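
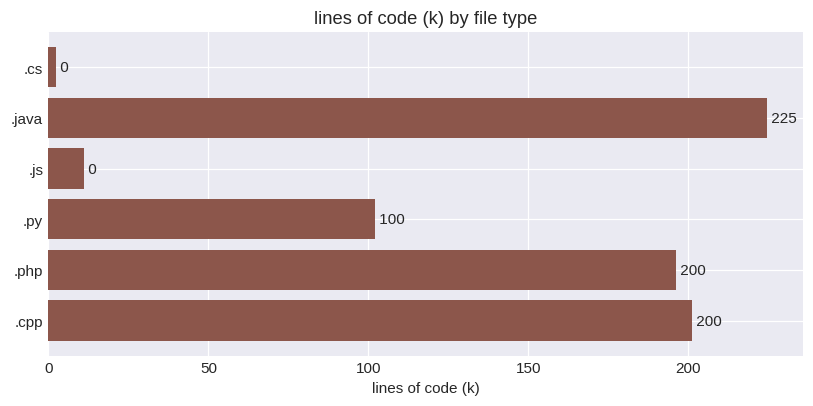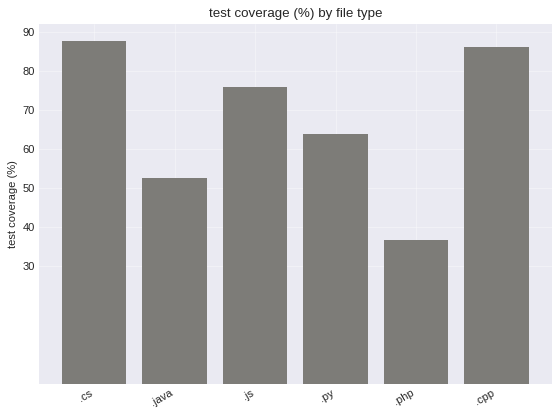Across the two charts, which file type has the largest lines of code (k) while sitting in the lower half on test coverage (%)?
Chart 2 median test coverage (%) ≈ 70; below-median file types: .java, .py, .php. Among those, .java has the highest lines of code (k) (≈ 225).

.java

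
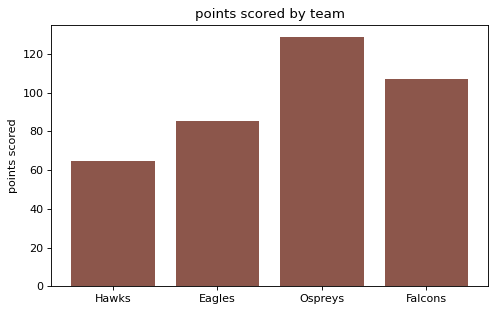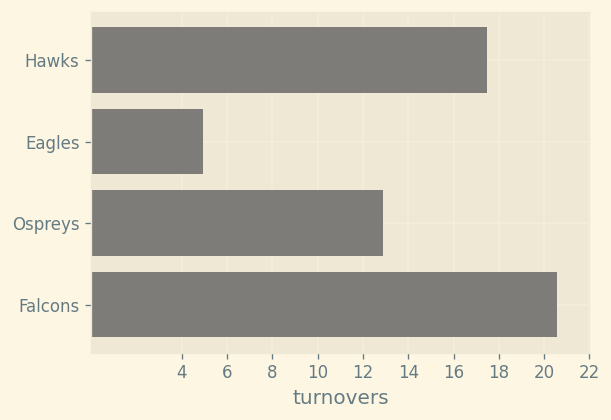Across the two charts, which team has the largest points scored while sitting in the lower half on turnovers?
Chart 2 median turnovers ≈ 16; below-median teams: Eagles, Ospreys. Among those, Ospreys has the highest points scored (≈ 120).

Ospreys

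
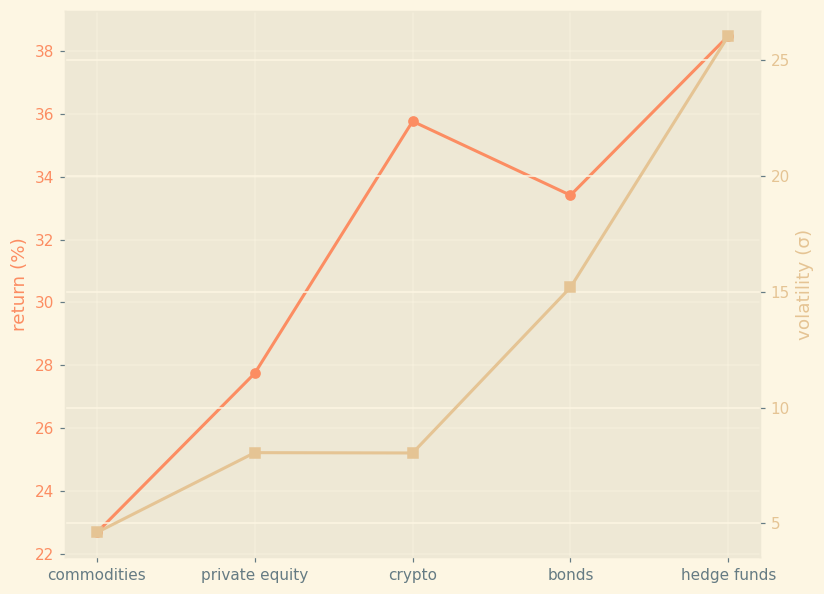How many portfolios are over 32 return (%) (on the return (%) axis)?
Above 32: crypto, bonds, hedge funds.

3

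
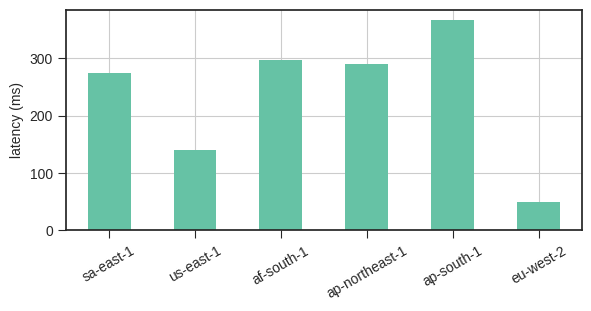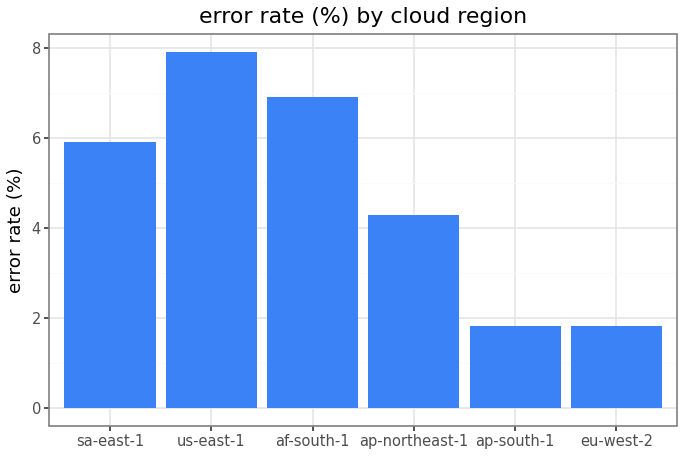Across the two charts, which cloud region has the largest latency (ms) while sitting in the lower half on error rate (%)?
Chart 2 median error rate (%) ≈ 5; below-median cloud regions: ap-northeast-1, ap-south-1, eu-west-2. Among those, ap-south-1 has the highest latency (ms) (≈ 350).

ap-south-1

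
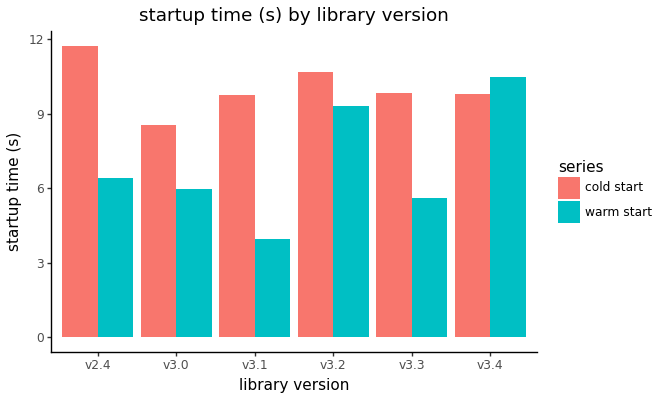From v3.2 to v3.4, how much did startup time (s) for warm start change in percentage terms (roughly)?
v3.2 ≈ 9, v3.4 ≈ 10; (10 − 9) / 9 ≈ +11.1%.

≈ +11.1%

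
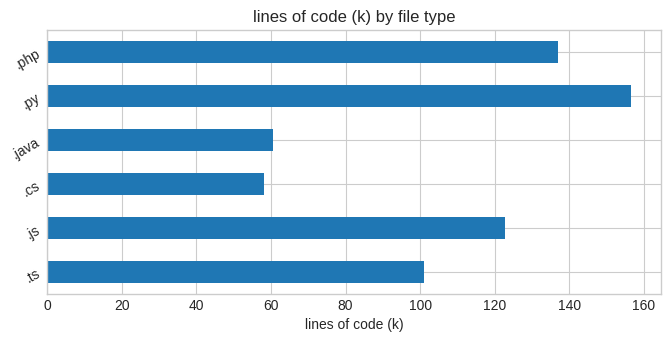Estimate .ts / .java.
.ts ≈ 100, .java ≈ 60; 100/60 ≈ 1.67.

≈ 1.67×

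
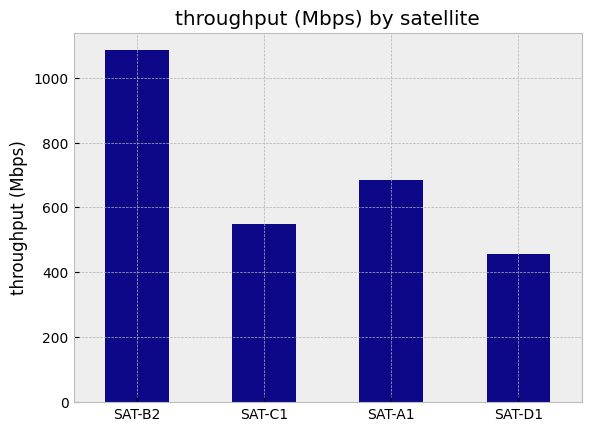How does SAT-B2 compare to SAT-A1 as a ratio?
SAT-B2 ≈ 1100, SAT-A1 ≈ 700; 1100/700 ≈ 1.57.

≈ 1.57×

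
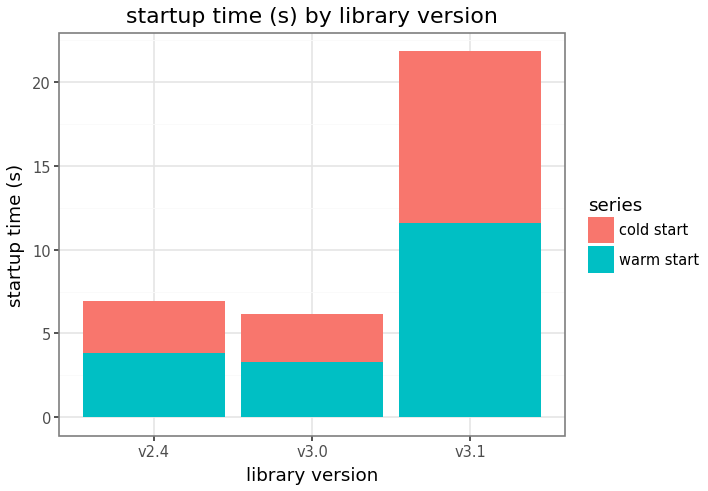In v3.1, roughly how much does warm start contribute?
≈ 12

warm start top ≈ 12, bottom ≈ 0; segment ≈ 12.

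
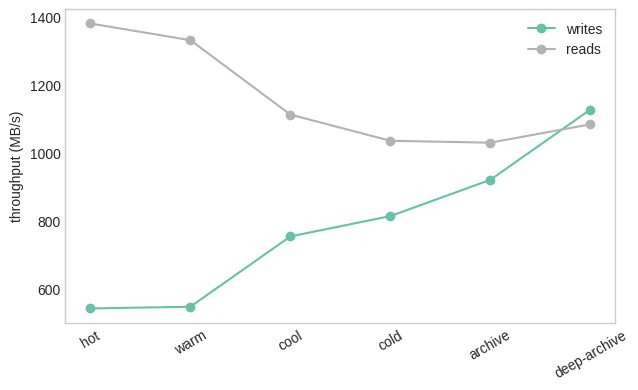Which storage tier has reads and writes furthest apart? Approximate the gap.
hot, ≈ 900 MB/s

hot: reads ≈ 1400, writes ≈ 500 → gap ≈ 900. Next-largest (warm) is only ≈ 800.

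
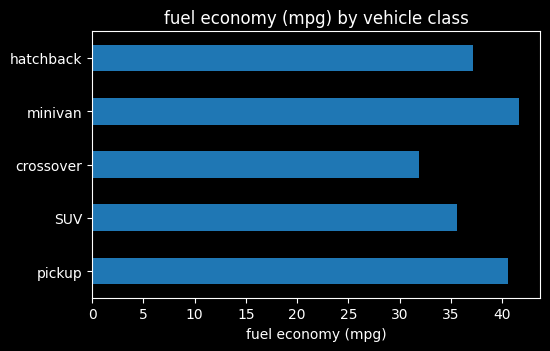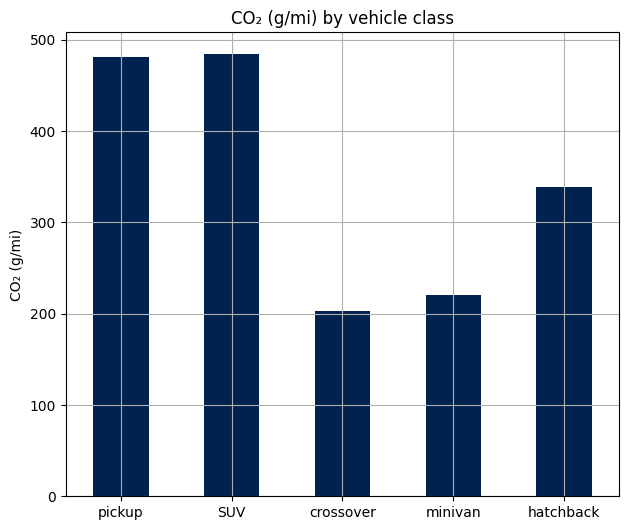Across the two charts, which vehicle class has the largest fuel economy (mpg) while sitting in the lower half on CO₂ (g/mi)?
minivan

Chart 2 median CO₂ (g/mi) ≈ 350; below-median vehicle classes: crossover, minivan. Among those, minivan has the highest fuel economy (mpg) (≈ 40).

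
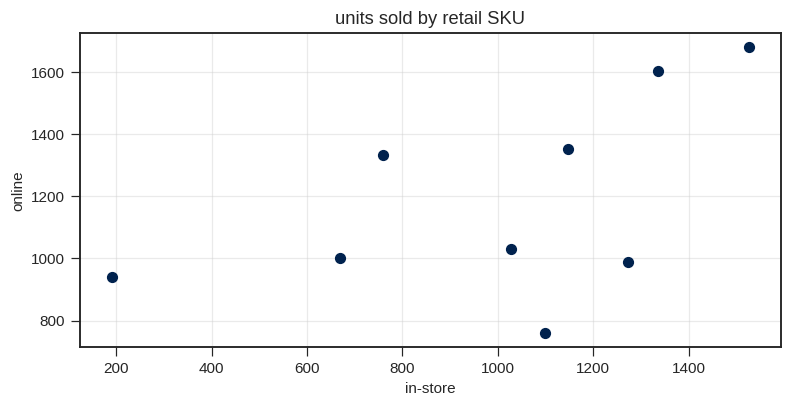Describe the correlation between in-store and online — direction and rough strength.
Points are positively correlated; moderate (|r| ≈ 0.5).

positive, moderate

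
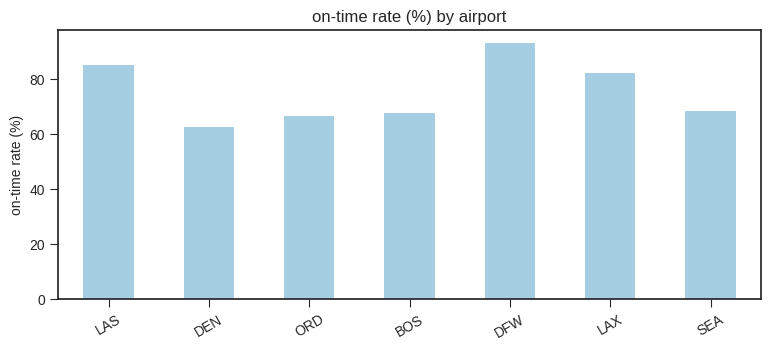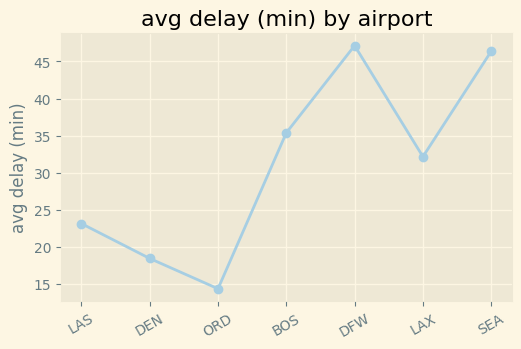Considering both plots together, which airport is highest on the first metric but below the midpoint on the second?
LAS

Chart 2 median avg delay (min) ≈ 30; below-median airports: LAS, DEN, ORD. Among those, LAS has the highest on-time rate (%) (≈ 90).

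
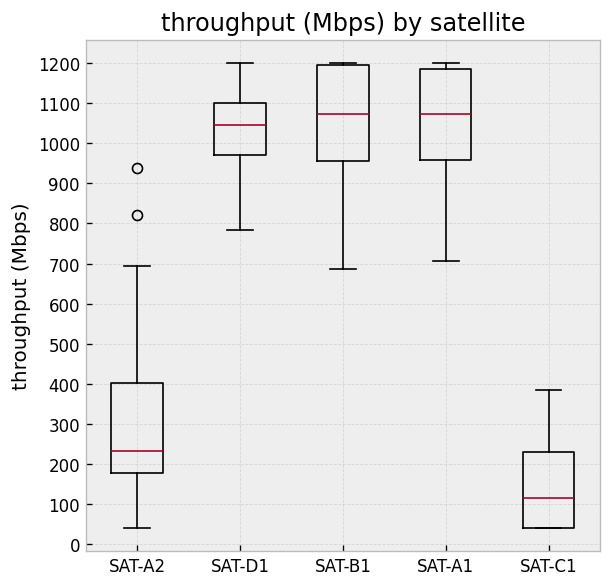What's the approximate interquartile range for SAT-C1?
Q3 ≈ 200, Q1 ≈ 0; IQR ≈ 200.

≈ 200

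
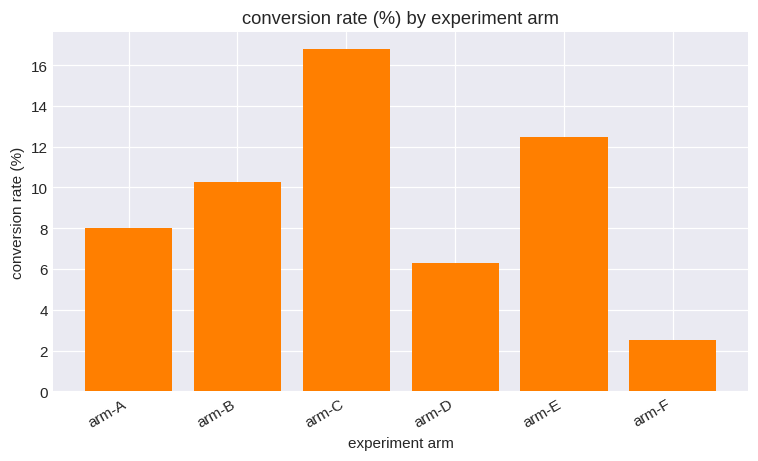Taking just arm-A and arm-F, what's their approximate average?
(8 + 2) / 2 ≈ 5.

≈ 5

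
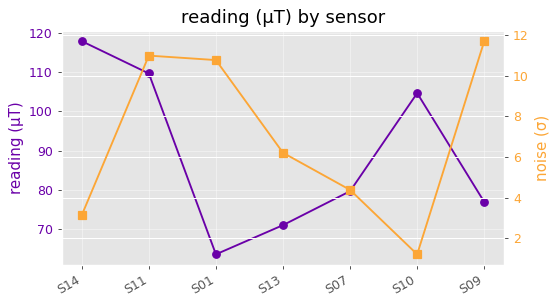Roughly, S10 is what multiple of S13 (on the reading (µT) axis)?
S10 ≈ 105, S13 ≈ 70; 105/70 ≈ 1.5.

≈ 1.5×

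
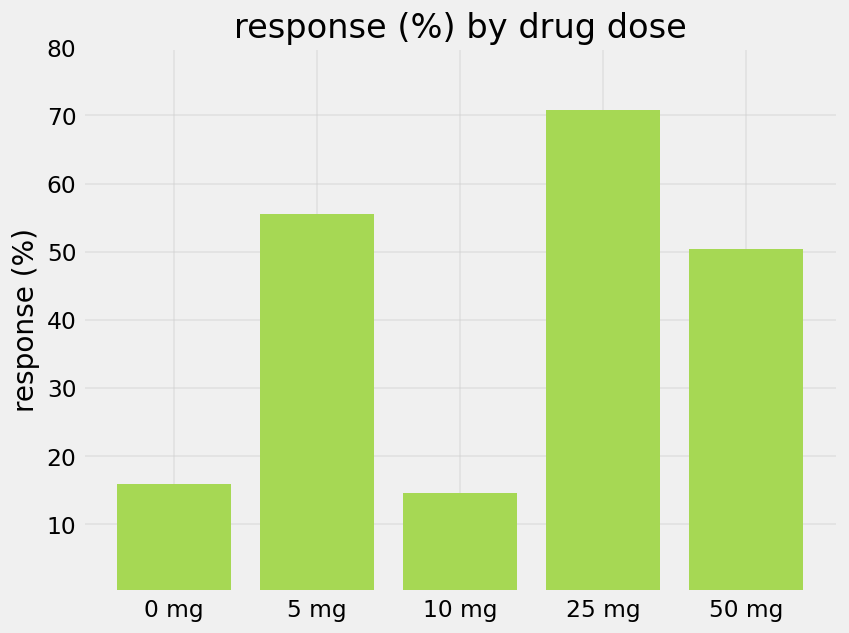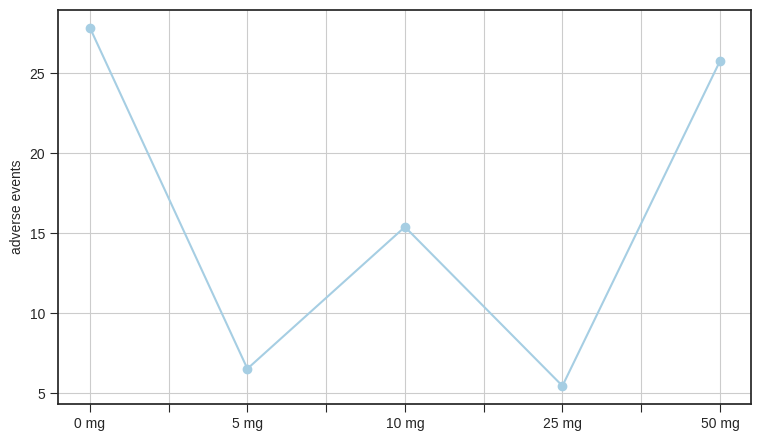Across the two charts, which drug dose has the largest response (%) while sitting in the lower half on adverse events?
Chart 2 median adverse events ≈ 15; below-median drug doses: 5 mg, 25 mg. Among those, 25 mg has the highest response (%) (≈ 70).

25 mg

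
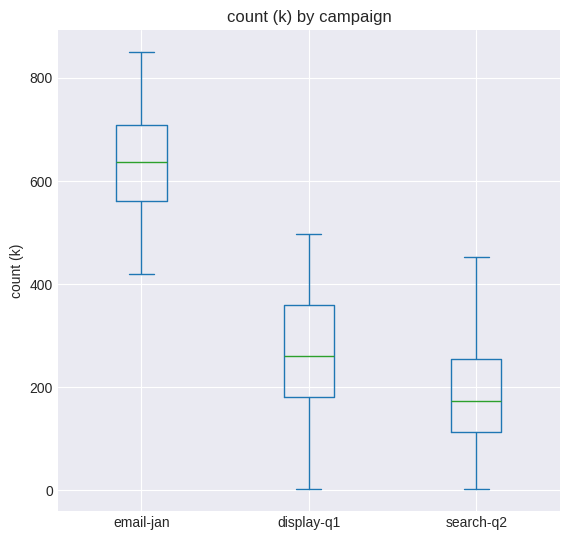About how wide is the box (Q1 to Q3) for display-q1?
≈ 150

Q3 ≈ 350, Q1 ≈ 200; IQR ≈ 150.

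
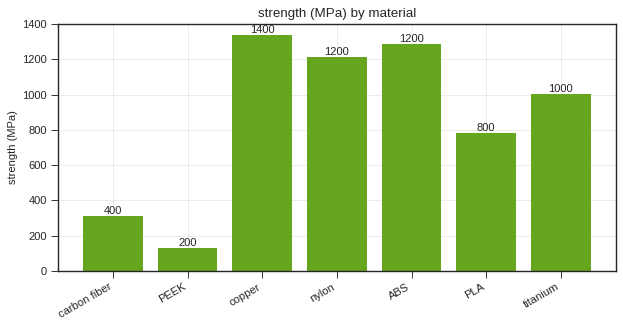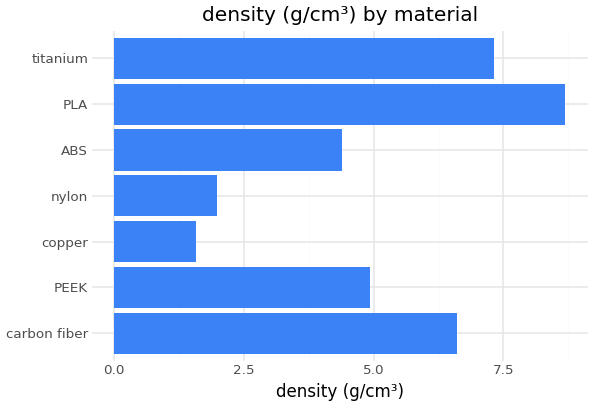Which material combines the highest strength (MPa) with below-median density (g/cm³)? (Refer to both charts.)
Chart 2 median density (g/cm³) ≈ 5; below-median materials: copper, nylon, ABS. Among those, copper has the highest strength (MPa) (≈ 1400).

copper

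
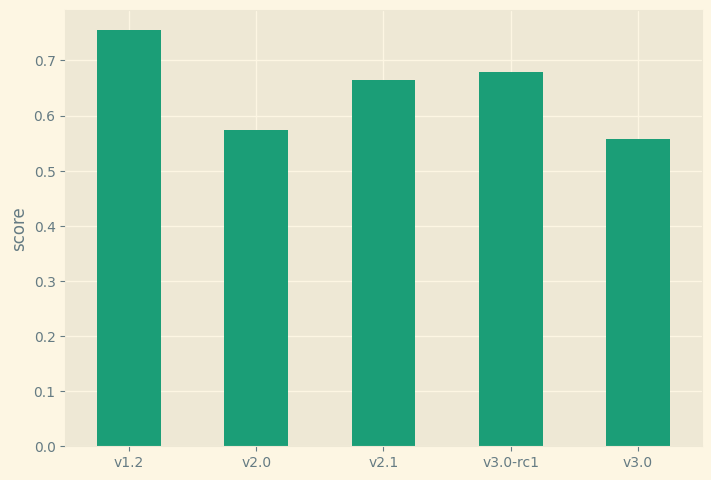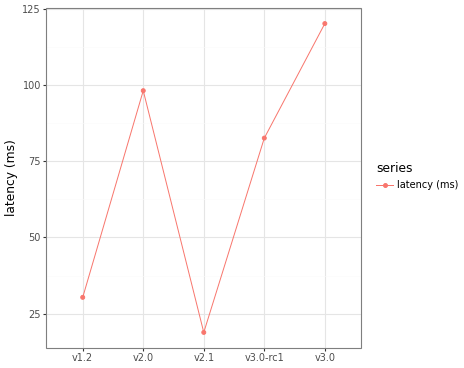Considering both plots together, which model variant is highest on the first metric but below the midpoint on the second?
v1.2

Chart 2 median latency (ms) ≈ 80; below-median model variants: v1.2, v2.1. Among those, v1.2 has the highest score (≈ 0.8).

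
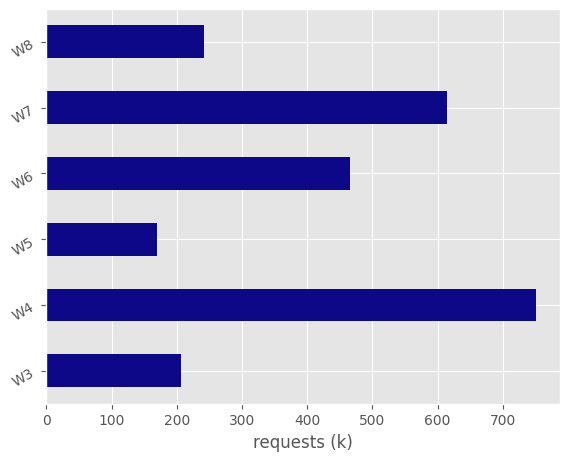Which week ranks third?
Top 4: W4 ≈ 800, W7 ≈ 600, W6 ≈ 500, W8 ≈ 200.

W6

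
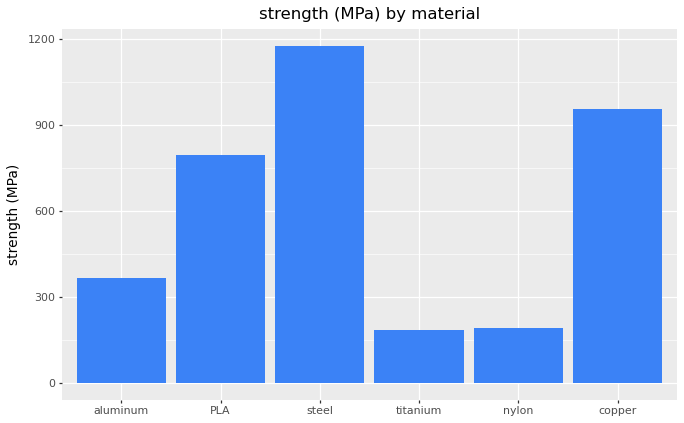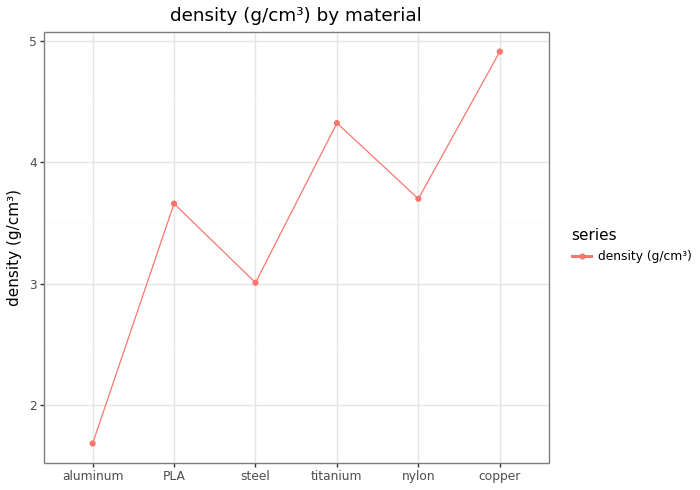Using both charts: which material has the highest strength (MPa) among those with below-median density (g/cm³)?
Chart 2 median density (g/cm³) ≈ 3.5; below-median materials: aluminum, PLA, steel. Among those, steel has the highest strength (MPa) (≈ 1200).

steel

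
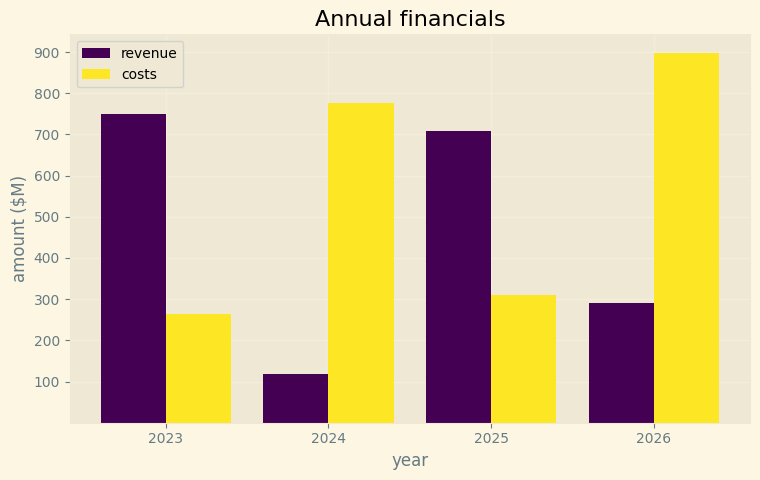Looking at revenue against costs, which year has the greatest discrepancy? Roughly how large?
2024, ≈ 700 $M

2024: revenue ≈ 100, costs ≈ 800 → gap ≈ 700. Next-largest (2026) is only ≈ 600.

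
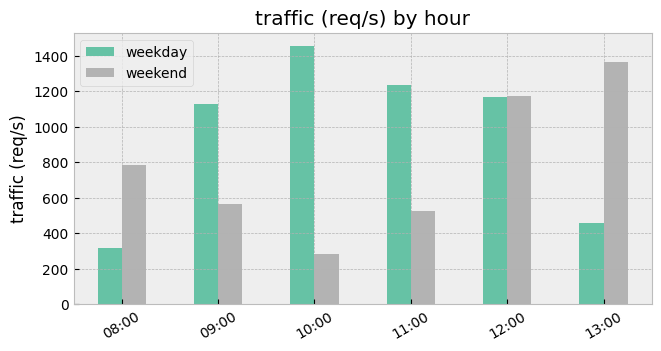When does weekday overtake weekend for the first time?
08:00: weekday ≈ 400 vs weekend ≈ 800 (not yet); 09:00: weekday ≈ 1200 vs weekend ≈ 600 (first crossover).

09:00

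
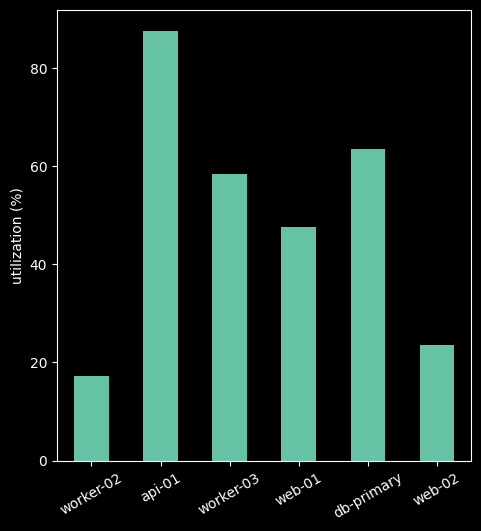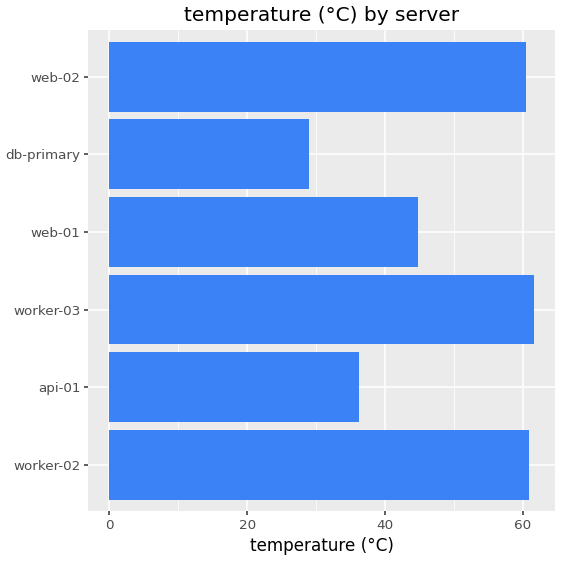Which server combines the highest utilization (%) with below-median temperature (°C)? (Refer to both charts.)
api-01

Chart 2 median temperature (°C) ≈ 50; below-median servers: api-01, web-01, db-primary. Among those, api-01 has the highest utilization (%) (≈ 90).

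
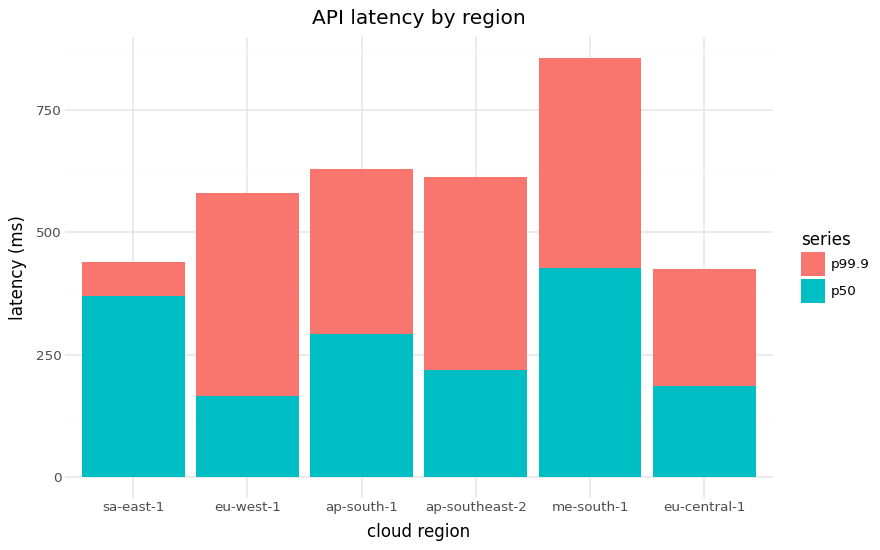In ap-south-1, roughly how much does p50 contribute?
≈ 300

p50 top ≈ 300, bottom ≈ 0; segment ≈ 300.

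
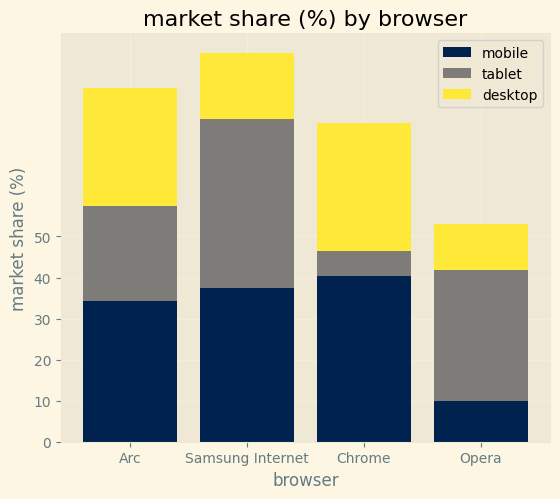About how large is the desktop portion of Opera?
desktop top ≈ 50, bottom ≈ 40; segment ≈ 10.

≈ 10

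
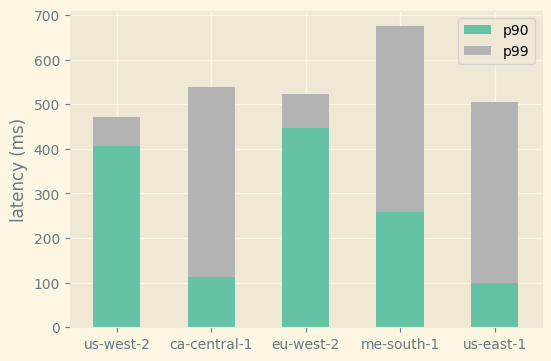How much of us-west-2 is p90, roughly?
≈ 400

p90 top ≈ 400, bottom ≈ 0; segment ≈ 400.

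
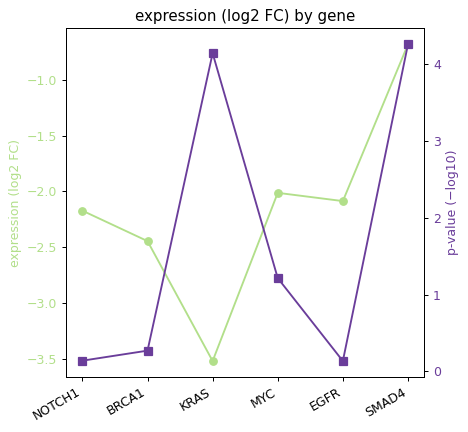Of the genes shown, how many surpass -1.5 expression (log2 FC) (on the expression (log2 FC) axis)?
1

Above -1.5: SMAD4.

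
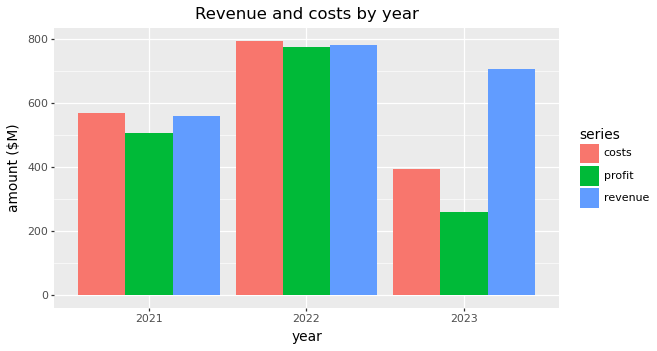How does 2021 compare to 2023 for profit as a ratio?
2021 ≈ 500, 2023 ≈ 300; 500/300 ≈ 1.67.

≈ 1.67×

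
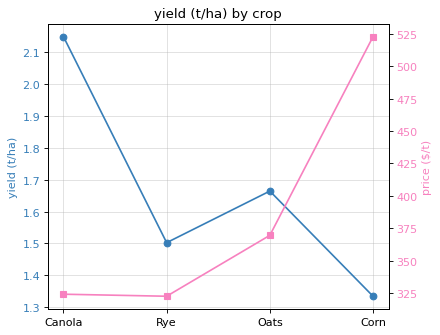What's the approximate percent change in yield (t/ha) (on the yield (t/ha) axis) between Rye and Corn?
≈ -13.3%

Rye ≈ 1.5, Corn ≈ 1.3; (1.3 − 1.5) / 1.5 ≈ -13.3%.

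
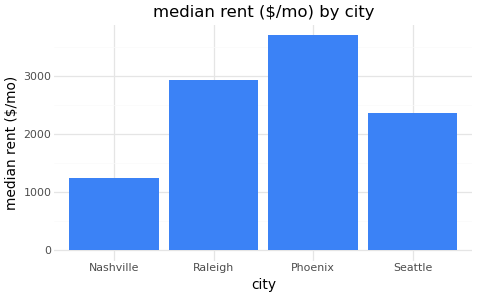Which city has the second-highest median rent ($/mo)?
Raleigh

Top 3: Phoenix ≈ 3500, Raleigh ≈ 3000, Seattle ≈ 2500.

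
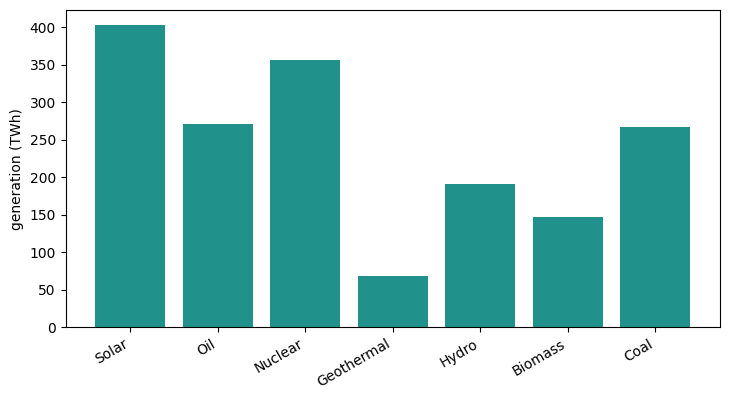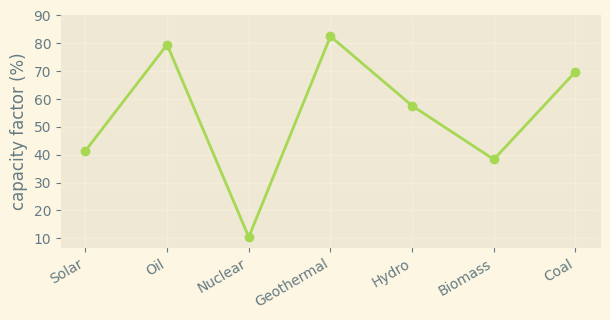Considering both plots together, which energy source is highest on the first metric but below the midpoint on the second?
Chart 2 median capacity factor (%) ≈ 60; below-median energy sources: Solar, Nuclear, Biomass. Among those, Solar has the highest generation (TWh) (≈ 400).

Solar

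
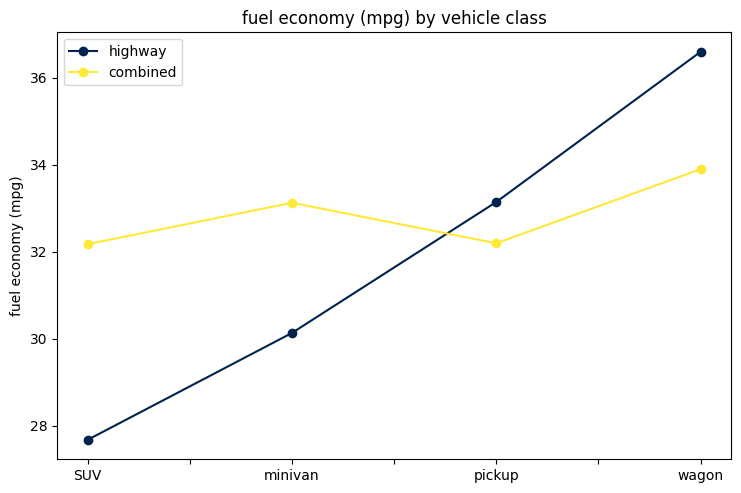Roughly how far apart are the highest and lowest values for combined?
≈ 2

Max wagon ≈ 34, min SUV ≈ 32; range ≈ 2.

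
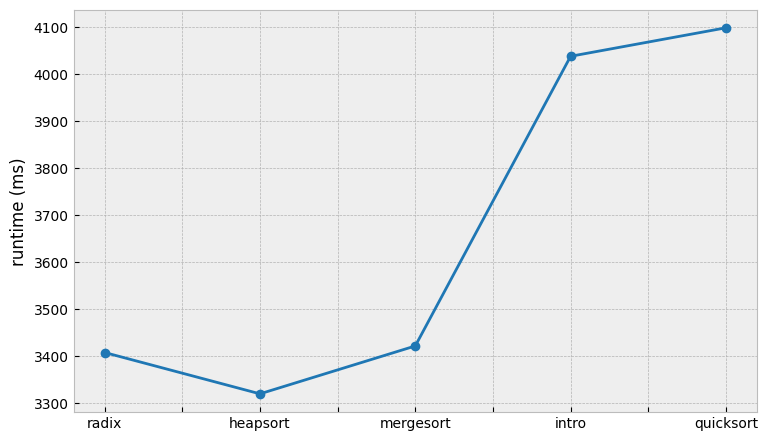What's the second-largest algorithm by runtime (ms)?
Top 3: quicksort ≈ 4100, intro ≈ 4000, mergesort ≈ 3400.

intro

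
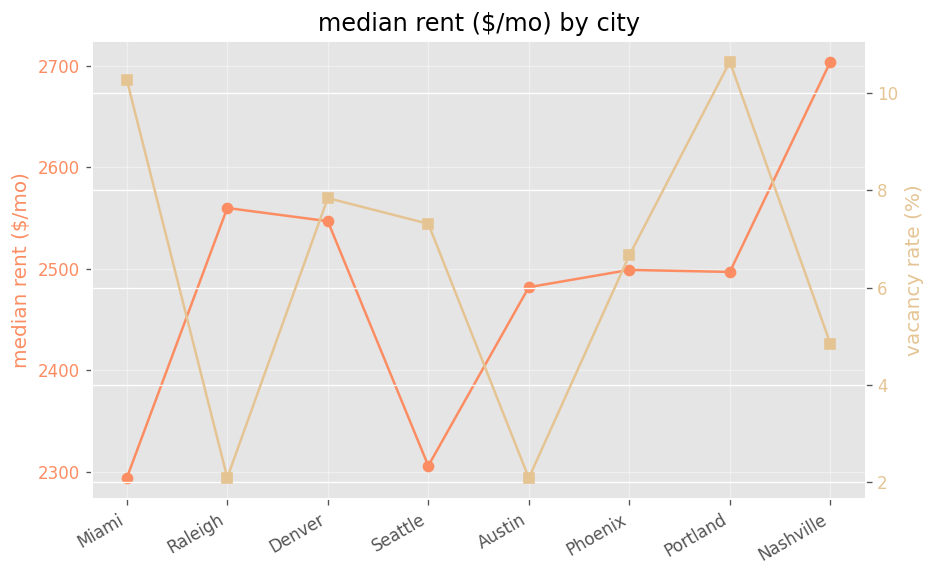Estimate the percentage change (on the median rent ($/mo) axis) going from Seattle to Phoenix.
Seattle ≈ 2300, Phoenix ≈ 2500; (2500 − 2300) / 2300 ≈ +8.7%.

≈ +8.7%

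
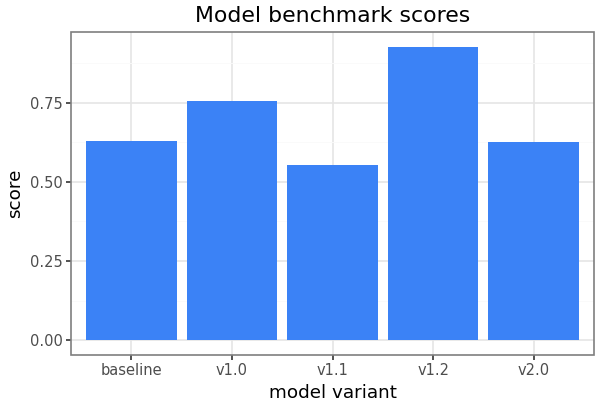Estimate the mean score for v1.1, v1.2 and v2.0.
≈ 0.7

(0.6 + 0.9 + 0.6) / 3 ≈ 0.7.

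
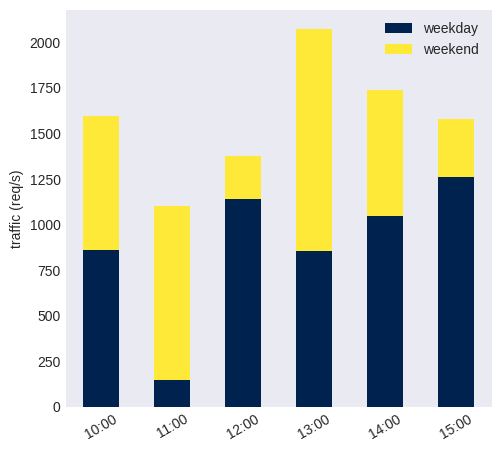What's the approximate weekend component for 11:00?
≈ 1000

weekend top ≈ 1200, bottom ≈ 200; segment ≈ 1000.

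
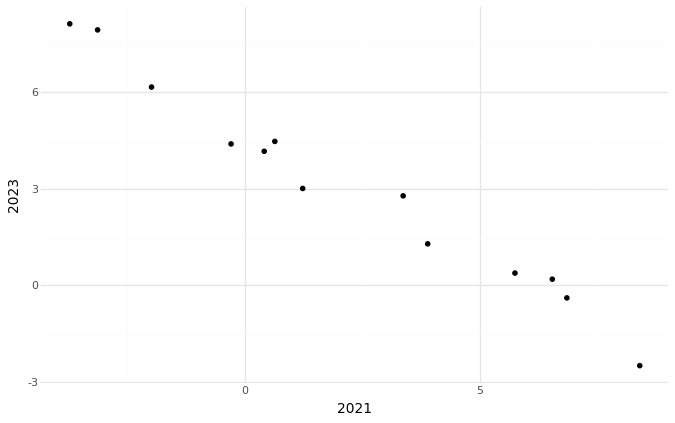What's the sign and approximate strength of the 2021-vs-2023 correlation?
negative, strong

Points are negatively correlated; strong (|r| ≈ 1.0).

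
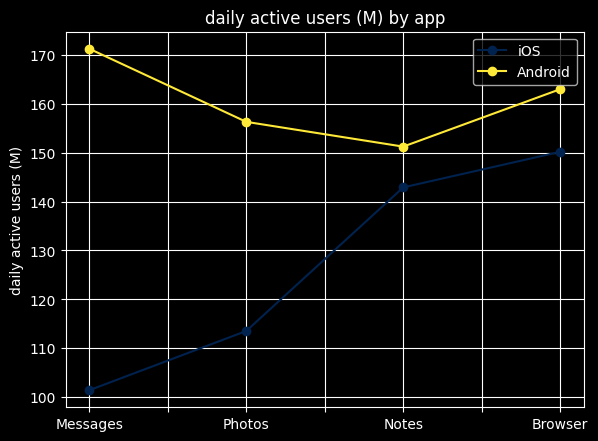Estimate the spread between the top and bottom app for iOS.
Max Browser ≈ 150, min Messages ≈ 100; range ≈ 50.

≈ 50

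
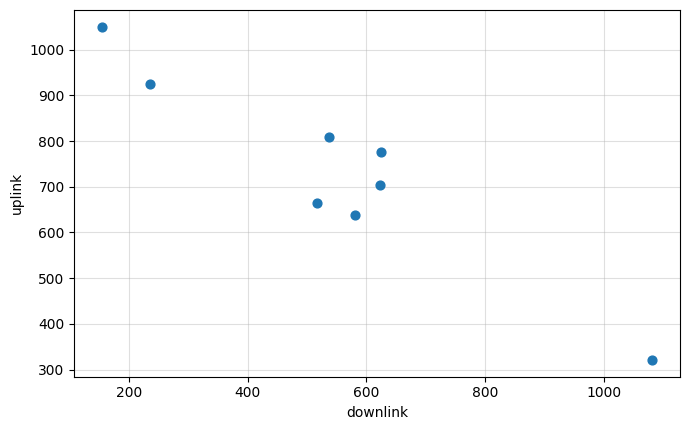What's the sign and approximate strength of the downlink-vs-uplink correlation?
negative, strong

Points are negatively correlated; strong (|r| ≈ 1.0).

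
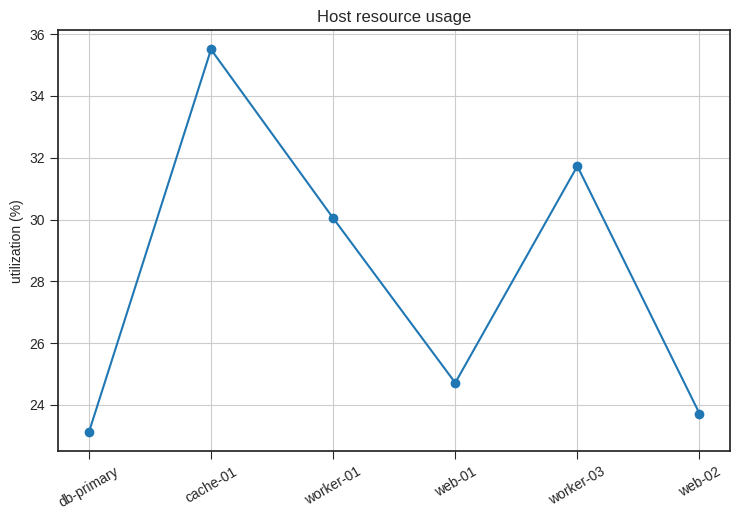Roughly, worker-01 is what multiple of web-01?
≈ 1.25×

worker-01 ≈ 30, web-01 ≈ 24; 30/24 ≈ 1.25.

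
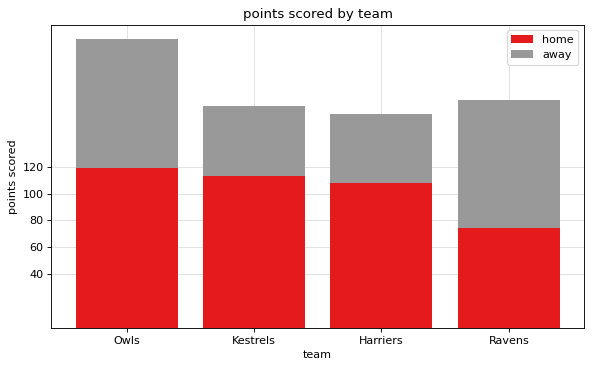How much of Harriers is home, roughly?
≈ 100

home top ≈ 100, bottom ≈ 0; segment ≈ 100.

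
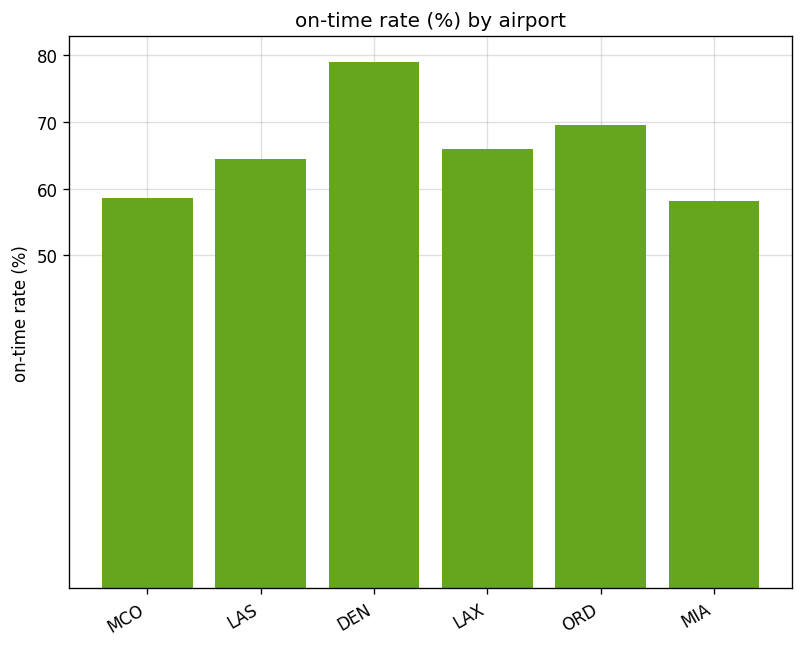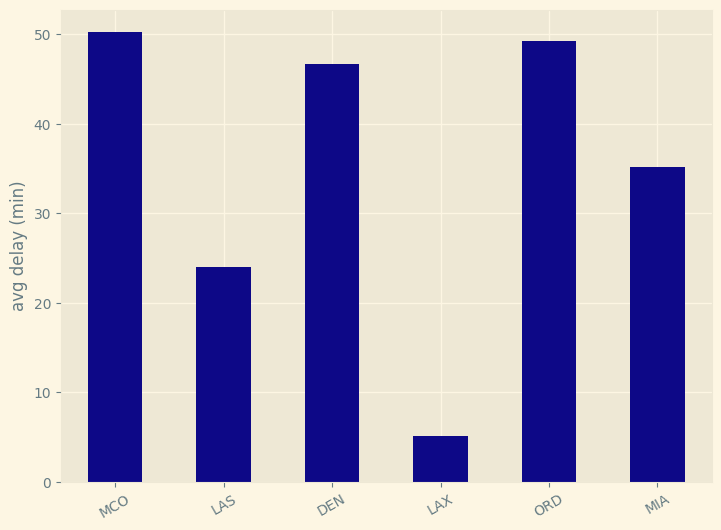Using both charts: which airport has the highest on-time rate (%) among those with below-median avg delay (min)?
Chart 2 median avg delay (min) ≈ 40; below-median airports: LAS, LAX, MIA. Among those, LAX has the highest on-time rate (%) (≈ 70).

LAX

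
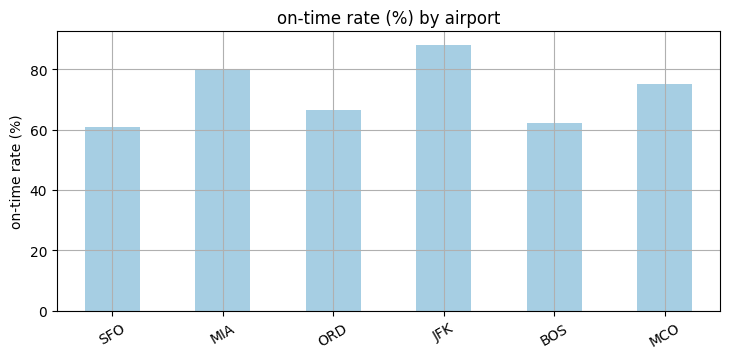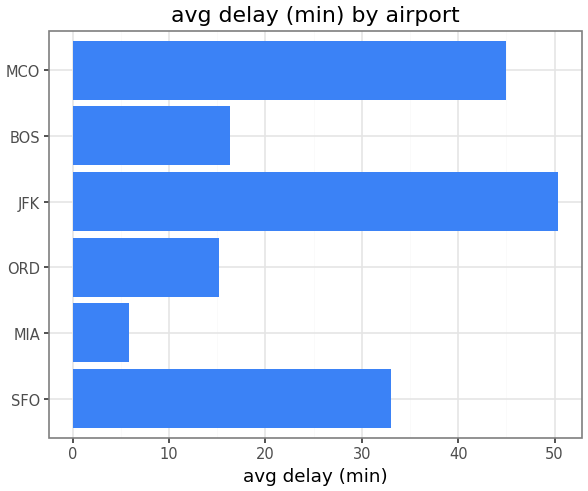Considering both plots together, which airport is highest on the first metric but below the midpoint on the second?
MIA

Chart 2 median avg delay (min) ≈ 25; below-median airports: MIA, ORD, BOS. Among those, MIA has the highest on-time rate (%) (≈ 80).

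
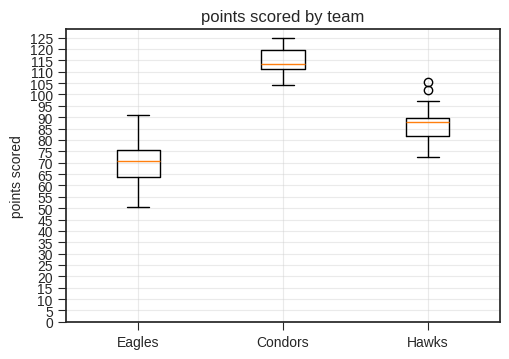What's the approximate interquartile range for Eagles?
Q3 ≈ 75, Q1 ≈ 65; IQR ≈ 10.

≈ 10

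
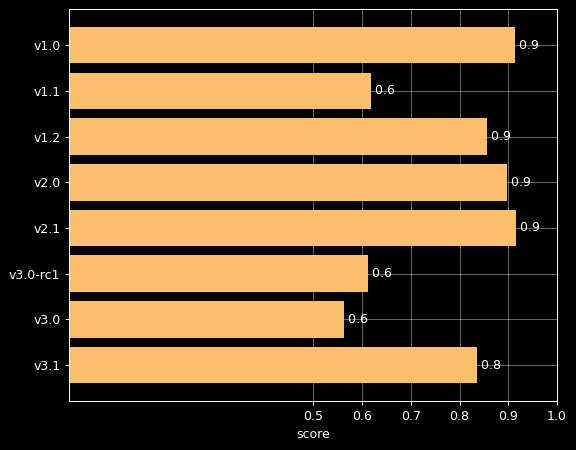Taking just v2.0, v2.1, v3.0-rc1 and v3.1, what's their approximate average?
(0.9 + 0.9 + 0.6 + 0.8) / 4 ≈ 0.8.

≈ 0.8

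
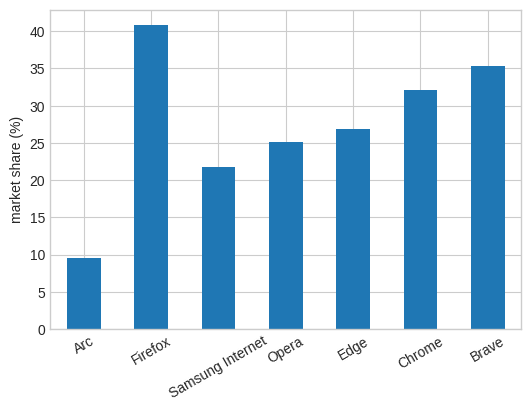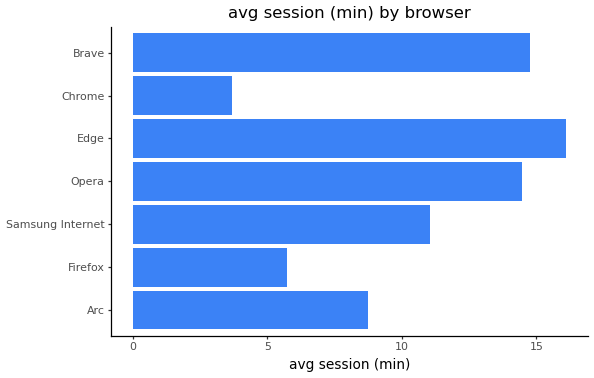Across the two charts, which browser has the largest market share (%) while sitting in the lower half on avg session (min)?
Chart 2 median avg session (min) ≈ 12; below-median browsers: Arc, Firefox, Chrome. Among those, Firefox has the highest market share (%) (≈ 40).

Firefox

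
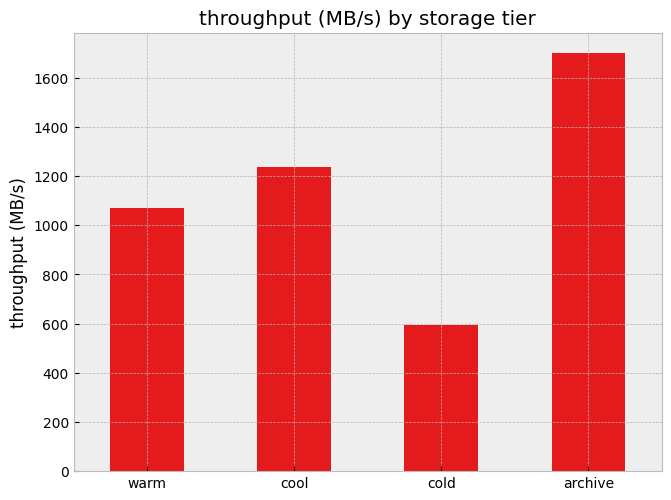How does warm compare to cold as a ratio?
≈ 1.67×

warm ≈ 1000, cold ≈ 600; 1000/600 ≈ 1.67.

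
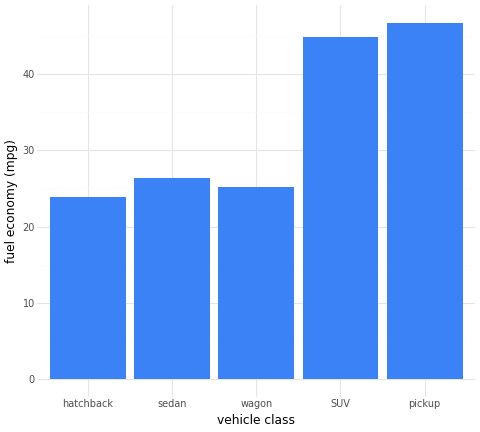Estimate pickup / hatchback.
pickup ≈ 45, hatchback ≈ 25; 45/25 ≈ 1.8.

≈ 1.8×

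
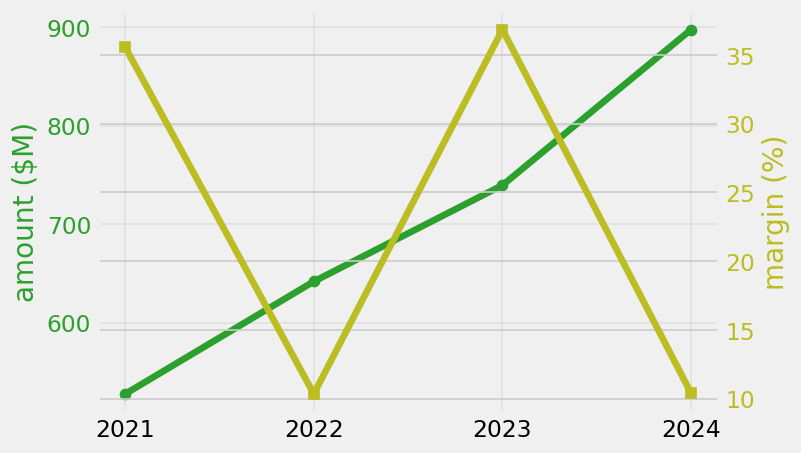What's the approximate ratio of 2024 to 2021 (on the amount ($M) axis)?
2024 ≈ 900, 2021 ≈ 550; 900/550 ≈ 1.64.

≈ 1.64×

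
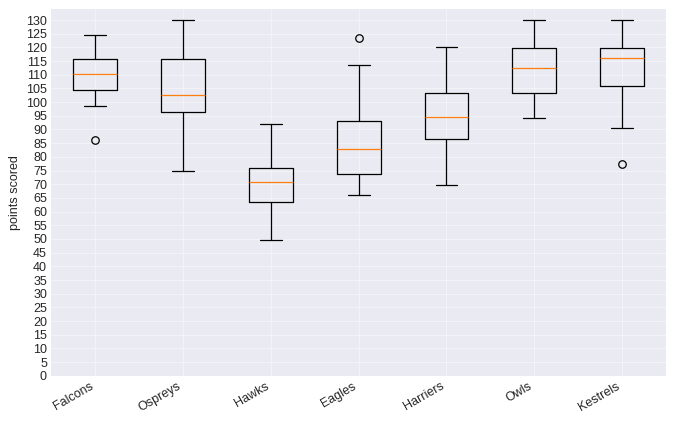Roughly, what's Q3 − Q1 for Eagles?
≈ 20

Q3 ≈ 95, Q1 ≈ 75; IQR ≈ 20.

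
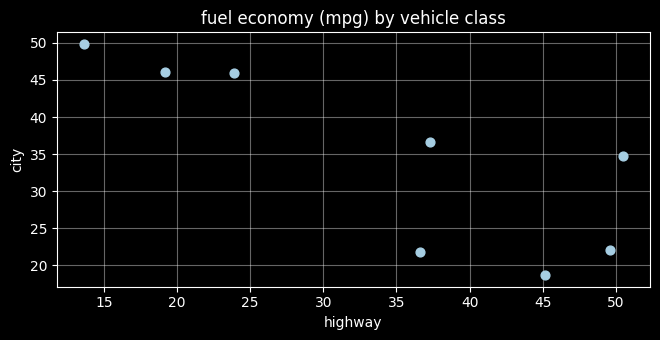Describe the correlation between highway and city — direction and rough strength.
negative, strong

Points are negatively correlated; strong (|r| ≈ 0.8).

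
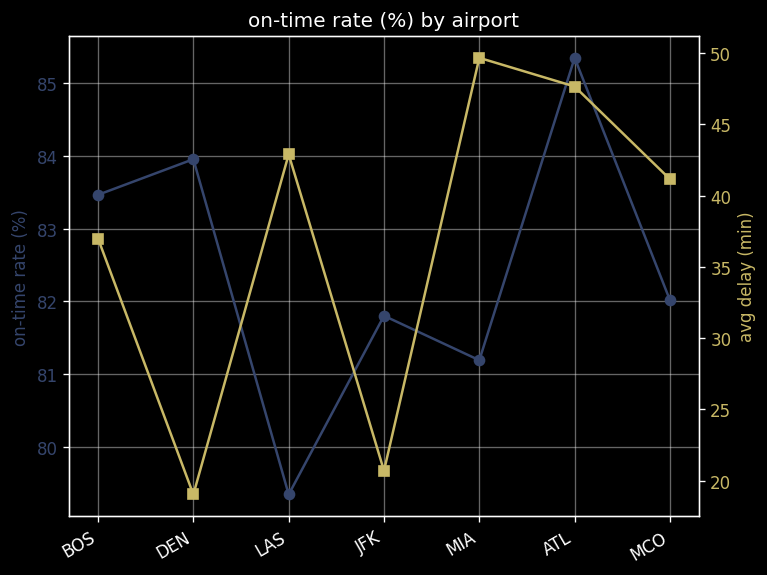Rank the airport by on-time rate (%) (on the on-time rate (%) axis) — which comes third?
BOS

Top 4 (on the on-time rate (%) axis): ATL ≈ 85.5, DEN ≈ 84.0, BOS ≈ 83.5, MCO ≈ 82.0.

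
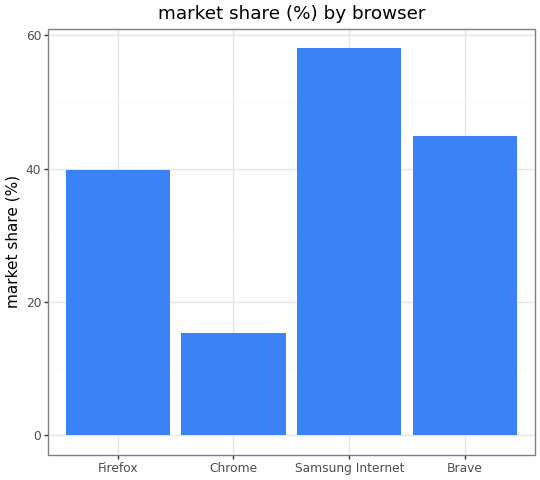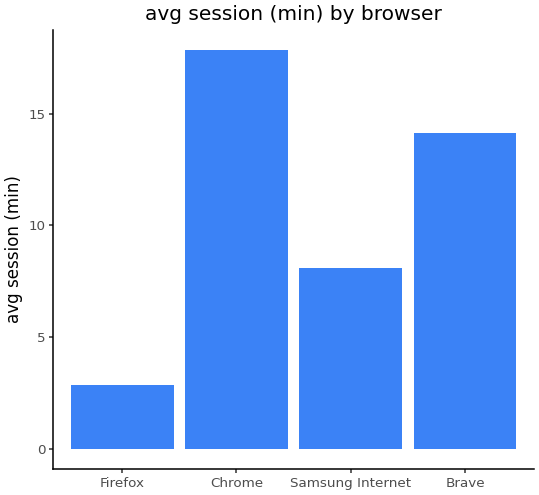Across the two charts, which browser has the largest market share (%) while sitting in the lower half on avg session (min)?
Chart 2 median avg session (min) ≈ 12; below-median browsers: Firefox, Samsung Internet. Among those, Samsung Internet has the highest market share (%) (≈ 60).

Samsung Internet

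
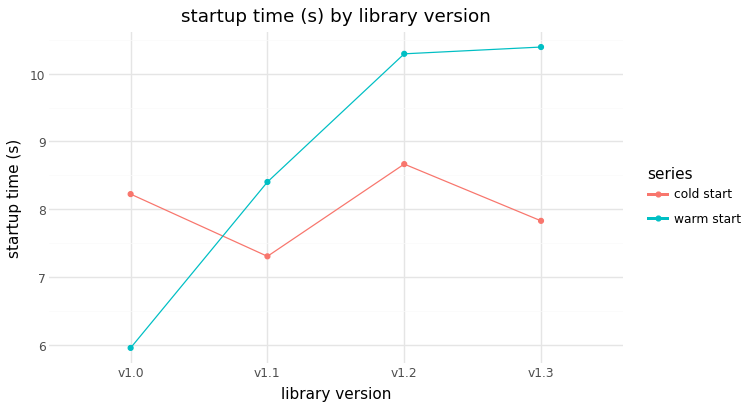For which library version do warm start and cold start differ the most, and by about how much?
v1.3, ≈ 2.5 s

v1.3: warm start ≈ 10.5, cold start ≈ 8.0 → gap ≈ 2.5. Next-largest (v1.0) is only ≈ 2.0.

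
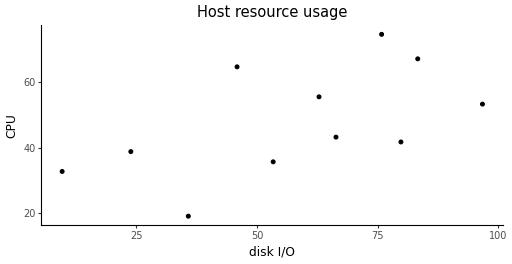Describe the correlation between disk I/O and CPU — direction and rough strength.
Points are positively correlated; moderate (|r| ≈ 0.6).

positive, moderate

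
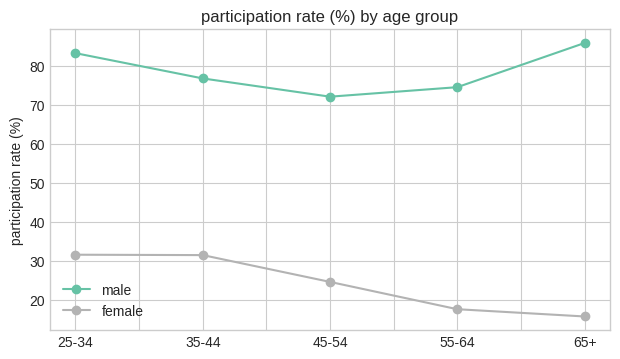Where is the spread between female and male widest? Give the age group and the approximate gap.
65+: female ≈ 20, male ≈ 90 → gap ≈ 70. Next-largest (55-64) is only ≈ 50.

65+, ≈ 70 %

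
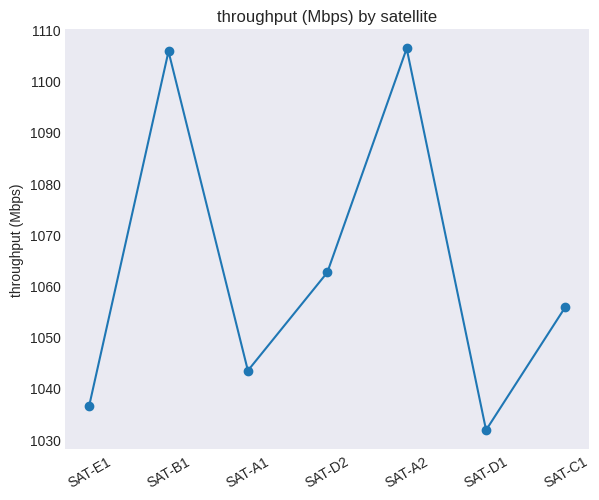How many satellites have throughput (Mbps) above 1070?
Above 1070: SAT-B1, SAT-A2.

2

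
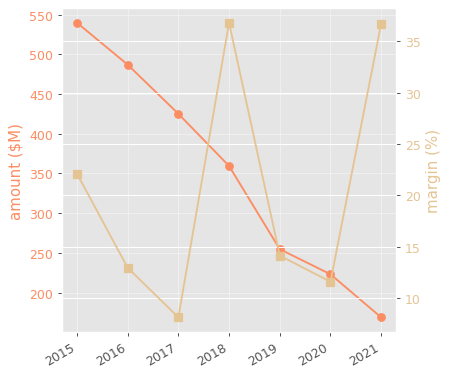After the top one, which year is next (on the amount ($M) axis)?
Top 3 (on the amount ($M) axis): 2015 ≈ 550, 2016 ≈ 500, 2017 ≈ 450.

2016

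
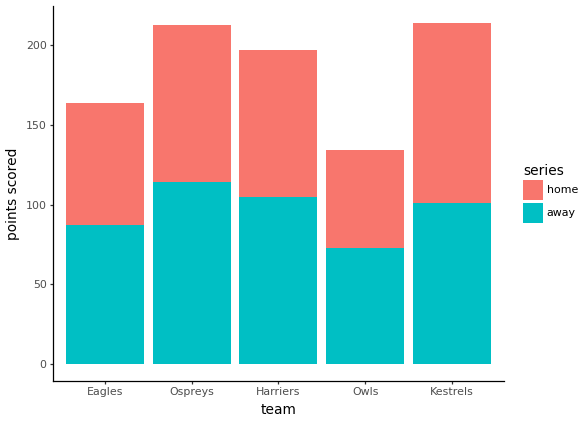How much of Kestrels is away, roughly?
away top ≈ 100, bottom ≈ 0; segment ≈ 100.

≈ 100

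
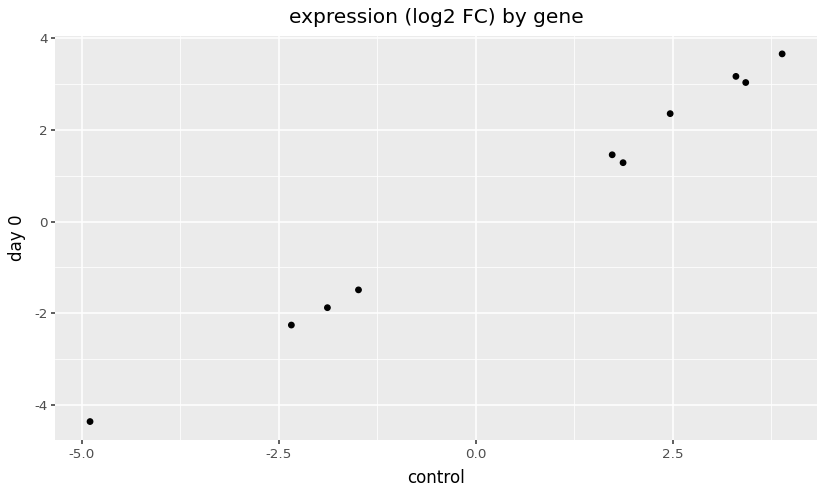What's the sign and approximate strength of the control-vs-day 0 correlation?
positive, strong

Points are positively correlated; strong (|r| ≈ 1.0).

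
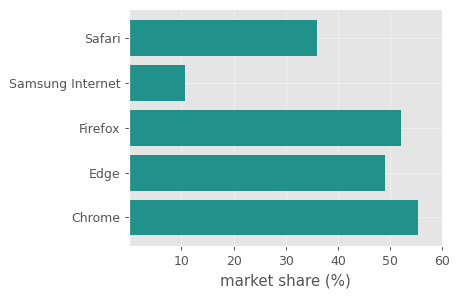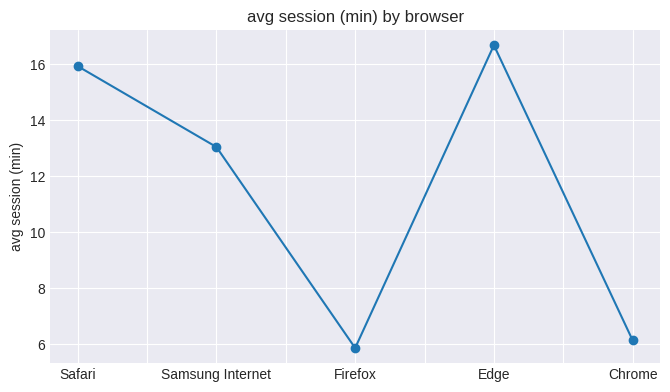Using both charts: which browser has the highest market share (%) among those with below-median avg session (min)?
Chrome

Chart 2 median avg session (min) ≈ 14; below-median browsers: Firefox, Chrome. Among those, Chrome has the highest market share (%) (≈ 60).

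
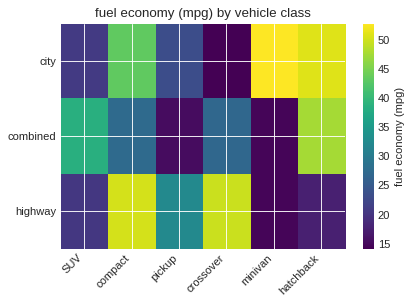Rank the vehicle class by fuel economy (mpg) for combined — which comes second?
Top 3 for combined: hatchback ≈ 50, SUV ≈ 40, compact ≈ 30.

SUV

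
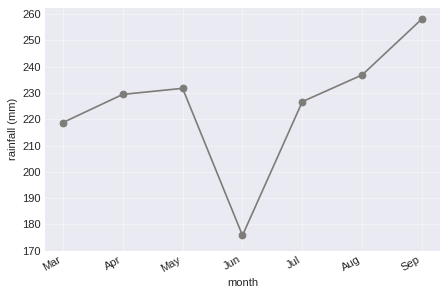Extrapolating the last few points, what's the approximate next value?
Last three: 230, 240, 260 → slope ≈ 15/step → next ≈ 275.

≈ 275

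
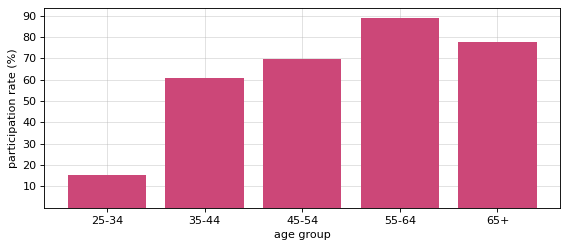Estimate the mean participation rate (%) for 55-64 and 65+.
≈ 85

(90 + 80) / 2 ≈ 85.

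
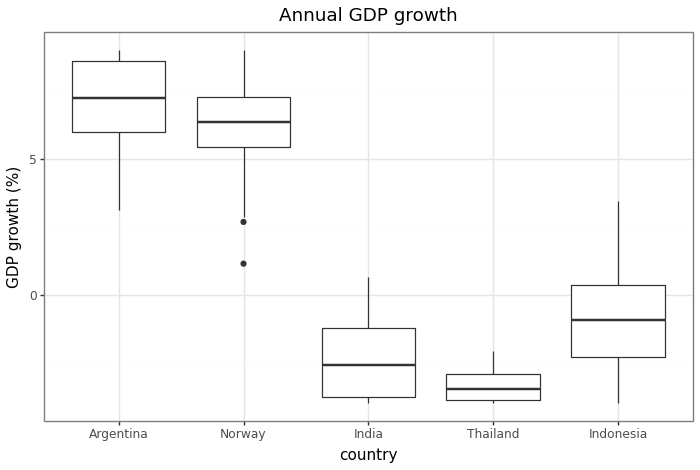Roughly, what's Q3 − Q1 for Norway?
Q3 ≈ 7, Q1 ≈ 5; IQR ≈ 2.

≈ 2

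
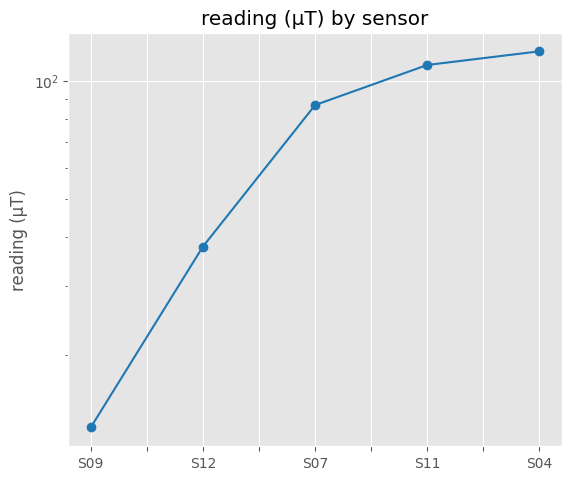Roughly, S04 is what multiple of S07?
≈ 1.33×

S04 ≈ 120, S07 ≈ 90; 120/90 ≈ 1.33.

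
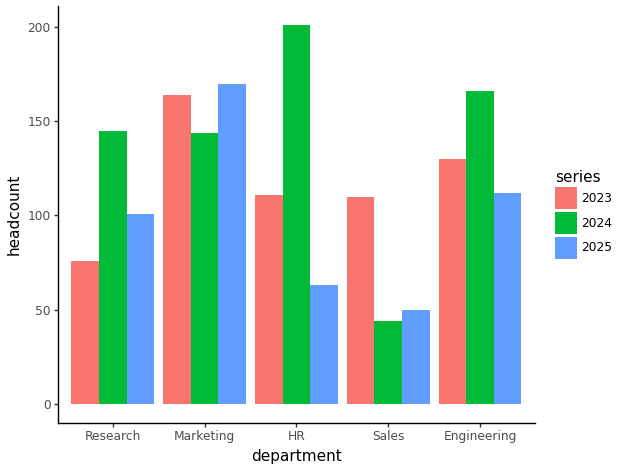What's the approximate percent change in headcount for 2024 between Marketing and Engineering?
≈ +14.3%

Marketing ≈ 140, Engineering ≈ 160; (160 − 140) / 140 ≈ +14.3%.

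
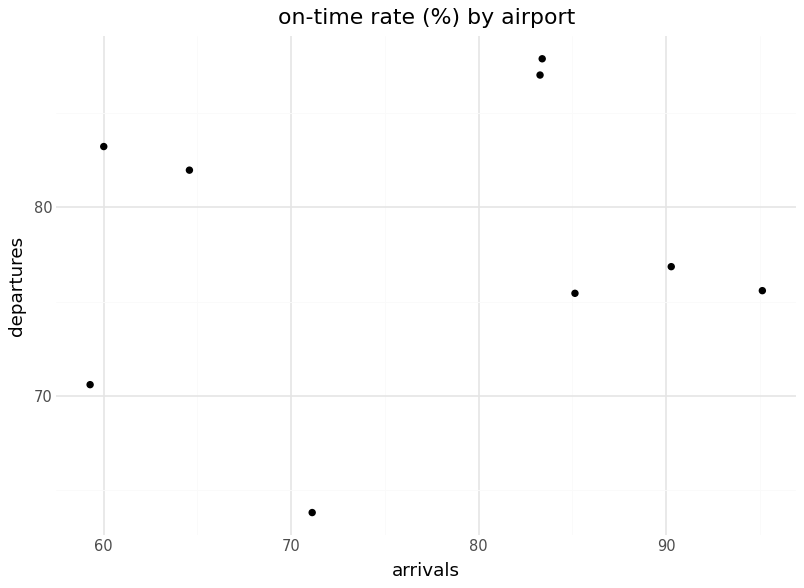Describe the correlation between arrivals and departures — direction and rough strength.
no clear correlation

Points are roughly uncorrelated; weak (|r| ≈ 0.1).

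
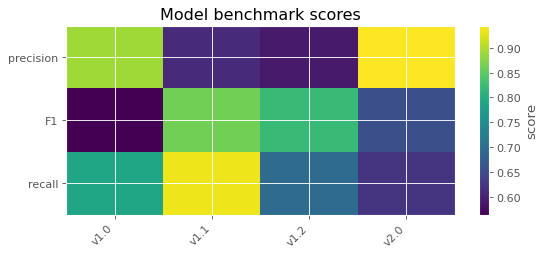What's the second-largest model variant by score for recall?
Top 3 for recall: v1.1 ≈ 0.95, v1.0 ≈ 0.80, v1.2 ≈ 0.70.

v1.0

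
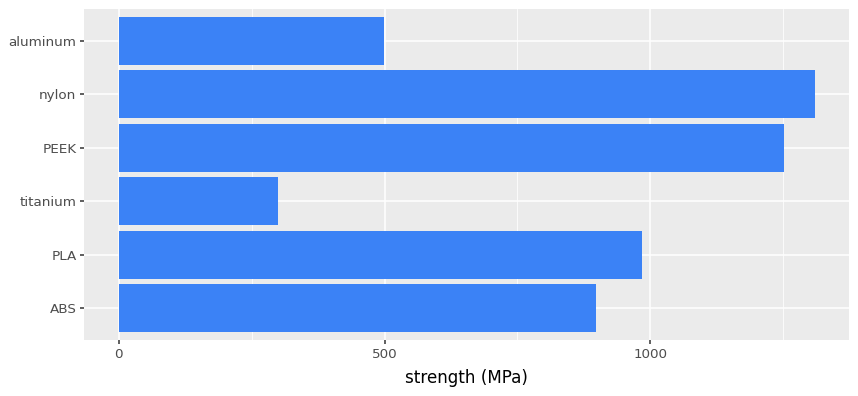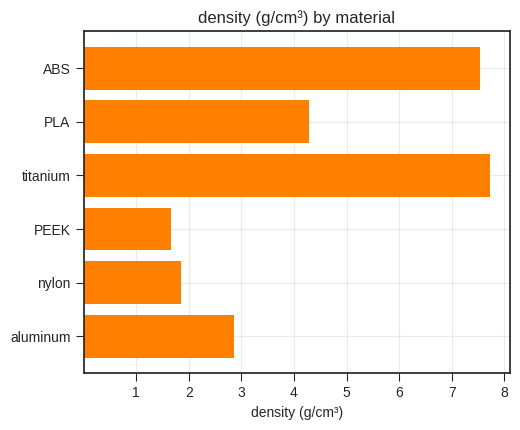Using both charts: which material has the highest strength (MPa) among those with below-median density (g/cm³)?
nylon

Chart 2 median density (g/cm³) ≈ 4; below-median materials: PEEK, nylon, aluminum. Among those, nylon has the highest strength (MPa) (≈ 1400).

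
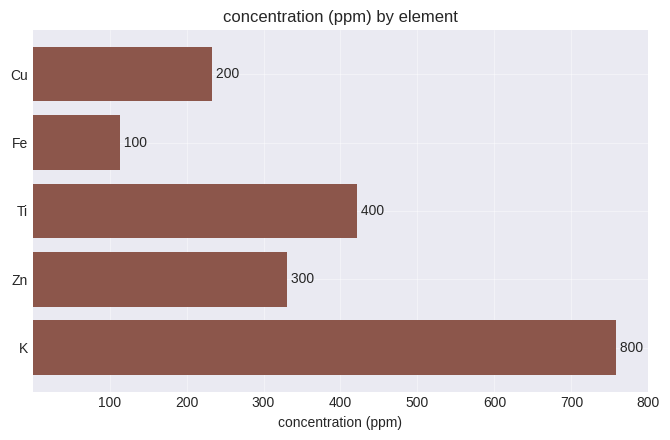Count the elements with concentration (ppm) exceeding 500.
1

Above 500: K.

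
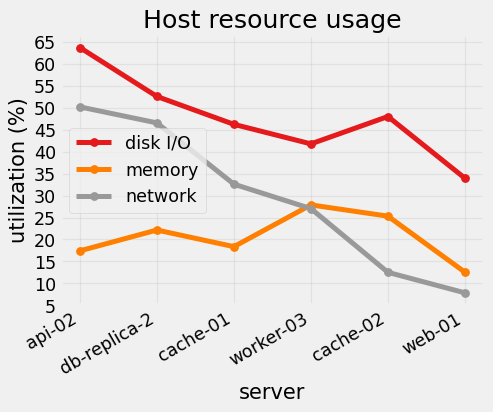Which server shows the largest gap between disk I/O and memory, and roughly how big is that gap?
api-02: disk I/O ≈ 65, memory ≈ 15 → gap ≈ 50. Next-largest (db-replica-2) is only ≈ 35.

api-02, ≈ 50 %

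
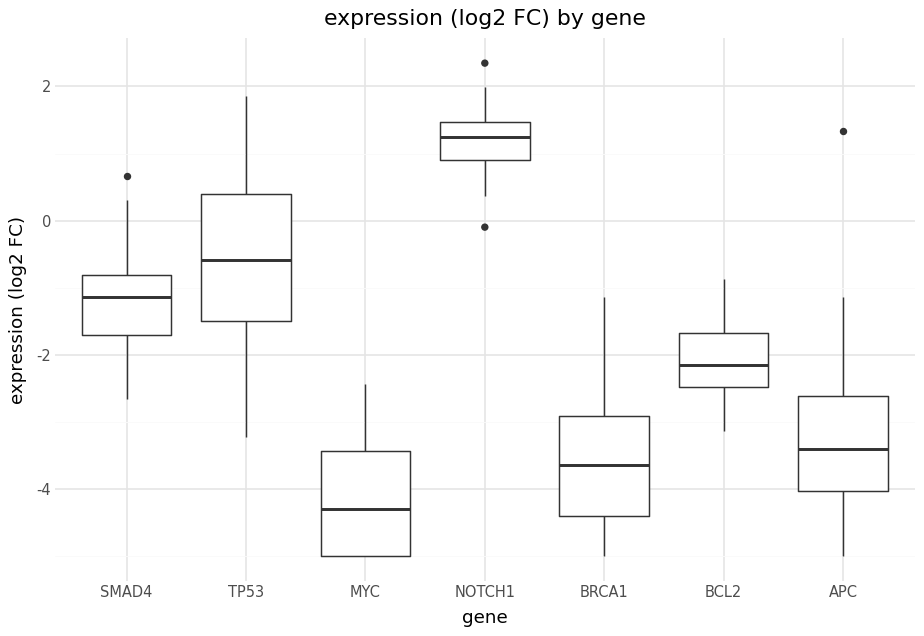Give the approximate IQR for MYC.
≈ 1.5

Q3 ≈ -3.5, Q1 ≈ -5.0; IQR ≈ 1.5.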